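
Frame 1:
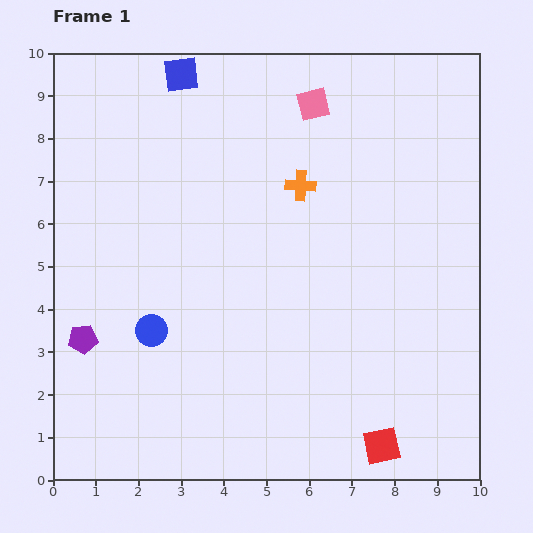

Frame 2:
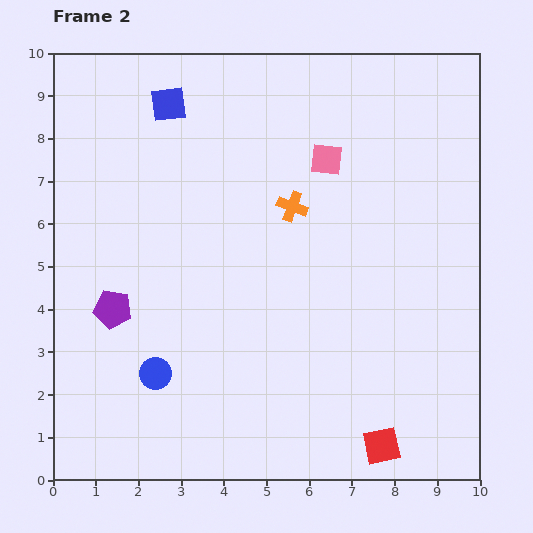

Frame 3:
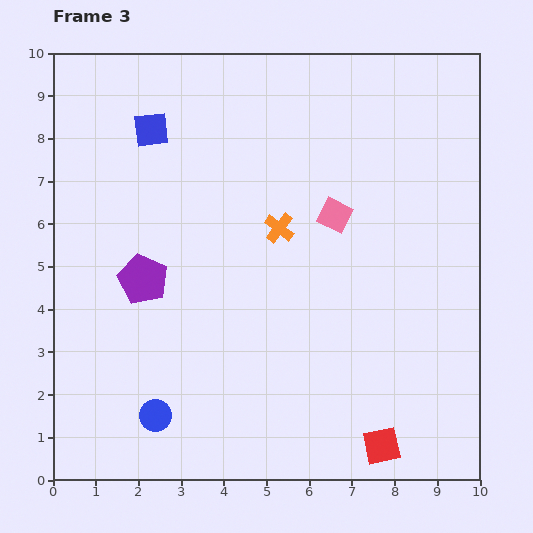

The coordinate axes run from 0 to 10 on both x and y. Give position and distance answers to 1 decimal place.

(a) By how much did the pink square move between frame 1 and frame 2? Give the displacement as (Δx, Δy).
(0.3, -1.3)

The pink square was at (6.1, 8.8) in frame 1 and (6.4, 7.5) in frame 2.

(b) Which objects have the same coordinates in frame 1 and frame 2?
the red square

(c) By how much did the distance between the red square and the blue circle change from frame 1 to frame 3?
-0.7

Distance in frame 1: 6.0. Distance in frame 3: 5.3.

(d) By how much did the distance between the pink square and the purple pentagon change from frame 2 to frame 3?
-1.4

Distance in frame 2: 6.1. Distance in frame 3: 4.7.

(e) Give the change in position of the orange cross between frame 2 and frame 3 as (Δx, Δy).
(-0.3, -0.5)

The orange cross was at (5.6, 6.4) in frame 2 and (5.3, 5.9) in frame 3.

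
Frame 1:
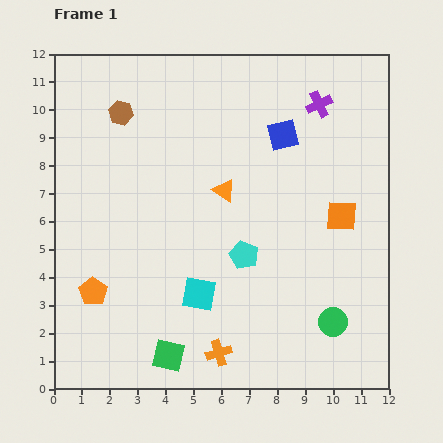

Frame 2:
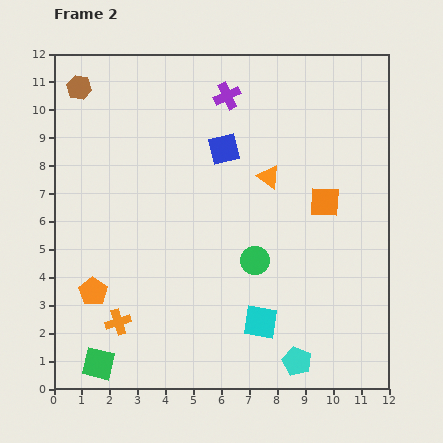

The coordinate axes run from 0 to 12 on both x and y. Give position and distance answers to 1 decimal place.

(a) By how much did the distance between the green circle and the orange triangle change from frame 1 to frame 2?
-3.1

Distance in frame 1: 6.1. Distance in frame 2: 3.0.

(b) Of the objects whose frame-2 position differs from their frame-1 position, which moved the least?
the orange square

(moved 0.8)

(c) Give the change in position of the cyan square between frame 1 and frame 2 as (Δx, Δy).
(2.2, -1.0)

The cyan square was at (5.2, 3.4) in frame 1 and (7.4, 2.4) in frame 2.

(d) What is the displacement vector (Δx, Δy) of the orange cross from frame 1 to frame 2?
(-3.6, 1.1)

The orange cross was at (5.9, 1.3) in frame 1 and (2.3, 2.4) in frame 2.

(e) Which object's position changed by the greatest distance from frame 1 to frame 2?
the cyan pentagon

(moved 4.2; next 3.8)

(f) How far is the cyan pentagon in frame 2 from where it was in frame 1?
4.2

The cyan pentagon moved from (6.8, 4.8) to (8.7, 1.0), a distance of √(1.9² + 3.8²) ≈ 4.2.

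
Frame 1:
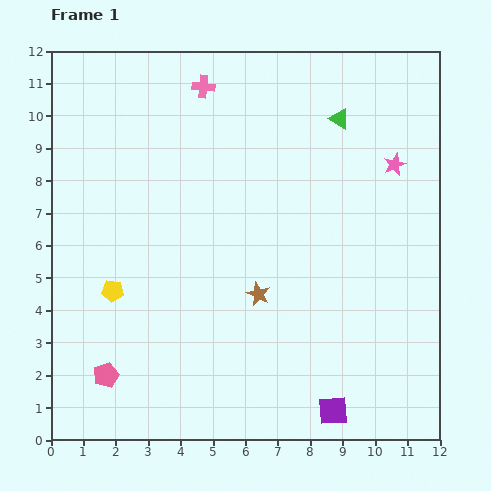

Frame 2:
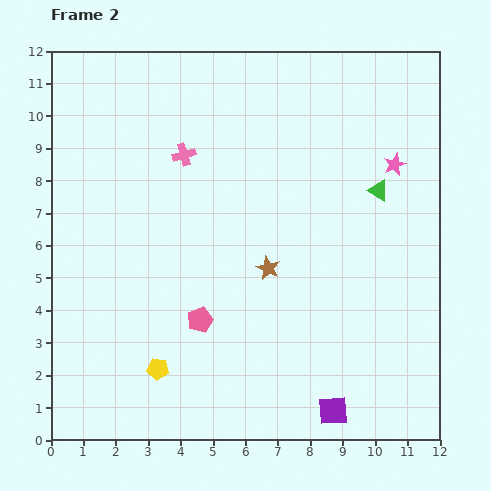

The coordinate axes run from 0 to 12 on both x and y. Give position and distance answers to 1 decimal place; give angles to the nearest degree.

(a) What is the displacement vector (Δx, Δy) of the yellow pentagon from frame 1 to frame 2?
(1.4, -2.4)

The yellow pentagon was at (1.9, 4.6) in frame 1 and (3.3, 2.2) in frame 2.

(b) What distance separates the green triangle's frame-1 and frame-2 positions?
2.5

The green triangle moved from (8.9, 9.9) to (10.1, 7.7), a distance of √(1.2² + 2.2²) ≈ 2.5.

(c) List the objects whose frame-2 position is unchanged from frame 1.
the purple square, the pink star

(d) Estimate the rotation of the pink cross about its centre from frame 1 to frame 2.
22° counter-clockwise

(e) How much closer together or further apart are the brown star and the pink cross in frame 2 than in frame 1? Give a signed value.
-2.2

Distance in frame 1: 6.6. Distance in frame 2: 4.4.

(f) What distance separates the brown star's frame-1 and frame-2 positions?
0.9

The brown star moved from (6.4, 4.5) to (6.7, 5.3), a distance of √(0.3² + 0.8²) ≈ 0.9.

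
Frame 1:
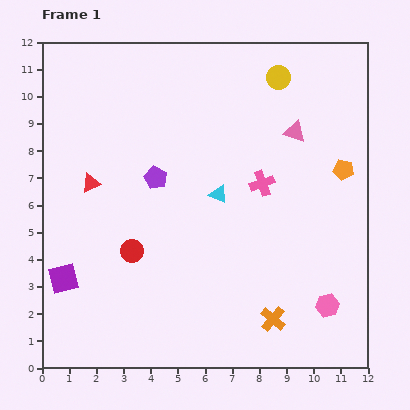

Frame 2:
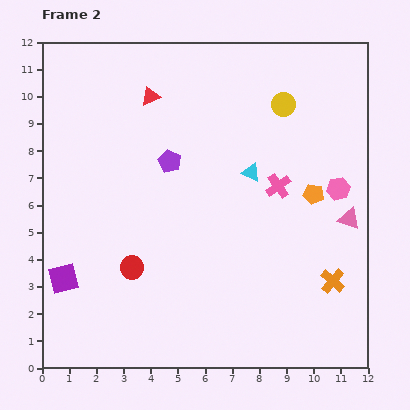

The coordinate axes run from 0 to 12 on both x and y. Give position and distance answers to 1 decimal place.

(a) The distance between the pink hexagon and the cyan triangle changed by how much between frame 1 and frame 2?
-2.4

Distance in frame 1: 5.7. Distance in frame 2: 3.3.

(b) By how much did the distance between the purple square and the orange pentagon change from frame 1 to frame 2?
-1.3

Distance in frame 1: 11.0. Distance in frame 2: 9.7.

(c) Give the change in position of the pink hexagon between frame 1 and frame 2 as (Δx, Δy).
(0.4, 4.3)

The pink hexagon was at (10.5, 2.3) in frame 1 and (10.9, 6.6) in frame 2.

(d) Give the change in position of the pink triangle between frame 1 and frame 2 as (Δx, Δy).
(2.0, -3.2)

The pink triangle was at (9.3, 8.7) in frame 1 and (11.3, 5.5) in frame 2.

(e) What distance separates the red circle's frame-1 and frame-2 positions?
0.6

The red circle moved from (3.3, 4.3) to (3.3, 3.7), a distance of √(0.0² + 0.6²) ≈ 0.6.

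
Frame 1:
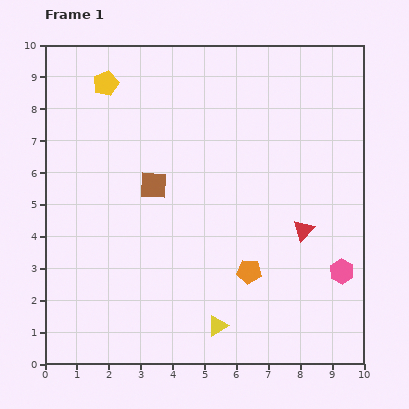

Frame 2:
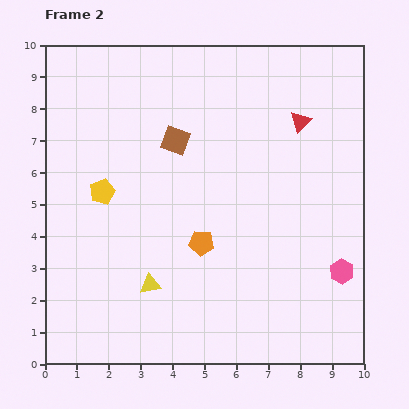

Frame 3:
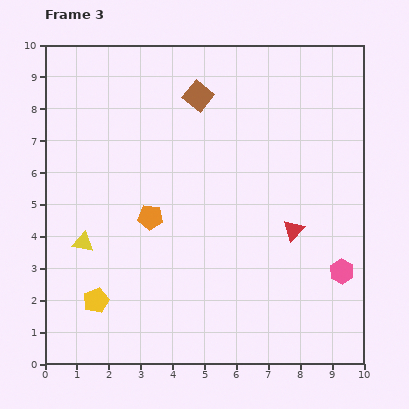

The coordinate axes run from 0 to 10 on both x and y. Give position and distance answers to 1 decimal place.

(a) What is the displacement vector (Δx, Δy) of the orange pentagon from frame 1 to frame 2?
(-1.5, 0.9)

The orange pentagon was at (6.4, 2.9) in frame 1 and (4.9, 3.8) in frame 2.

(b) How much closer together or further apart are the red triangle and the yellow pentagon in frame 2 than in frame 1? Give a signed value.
-1.1

Distance in frame 1: 7.7. Distance in frame 2: 6.6.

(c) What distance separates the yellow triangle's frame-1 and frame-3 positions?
4.9

The yellow triangle moved from (5.4, 1.2) to (1.2, 3.8), a distance of √(4.2² + 2.6²) ≈ 4.9.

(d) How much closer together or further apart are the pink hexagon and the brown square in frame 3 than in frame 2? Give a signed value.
+0.5

Distance in frame 2: 6.6. Distance in frame 3: 7.1.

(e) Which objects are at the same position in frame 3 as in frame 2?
the pink hexagon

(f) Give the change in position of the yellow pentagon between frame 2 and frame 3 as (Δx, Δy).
(-0.2, -3.4)

The yellow pentagon was at (1.8, 5.4) in frame 2 and (1.6, 2.0) in frame 3.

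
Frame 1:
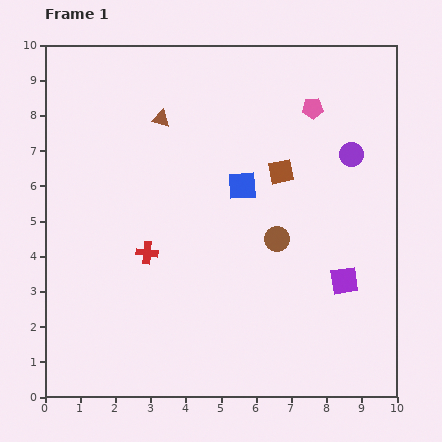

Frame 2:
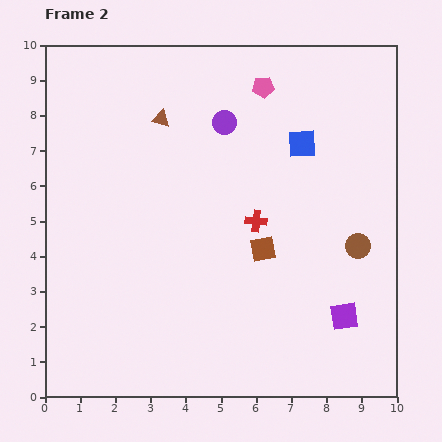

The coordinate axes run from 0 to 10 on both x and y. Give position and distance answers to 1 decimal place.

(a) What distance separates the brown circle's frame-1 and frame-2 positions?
2.3

The brown circle moved from (6.6, 4.5) to (8.9, 4.3), a distance of √(2.3² + 0.2²) ≈ 2.3.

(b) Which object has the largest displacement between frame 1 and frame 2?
the purple circle

(moved 3.7; next 3.2)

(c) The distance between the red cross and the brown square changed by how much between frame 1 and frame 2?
-3.6

Distance in frame 1: 4.4. Distance in frame 2: 0.8.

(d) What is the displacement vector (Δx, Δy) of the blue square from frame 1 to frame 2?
(1.7, 1.2)

The blue square was at (5.6, 6.0) in frame 1 and (7.3, 7.2) in frame 2.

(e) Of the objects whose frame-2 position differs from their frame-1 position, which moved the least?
the purple square

(moved 1.0)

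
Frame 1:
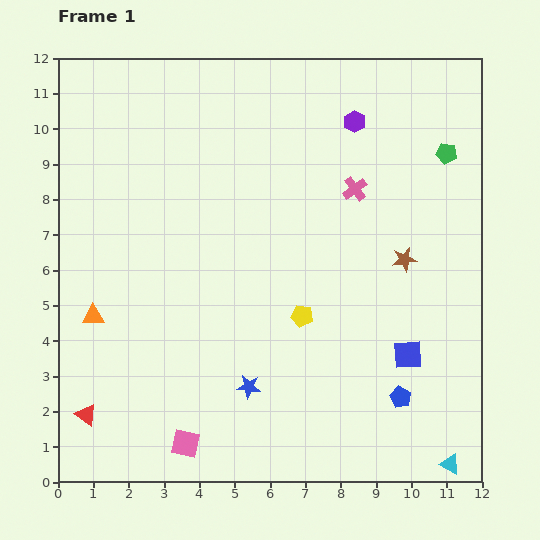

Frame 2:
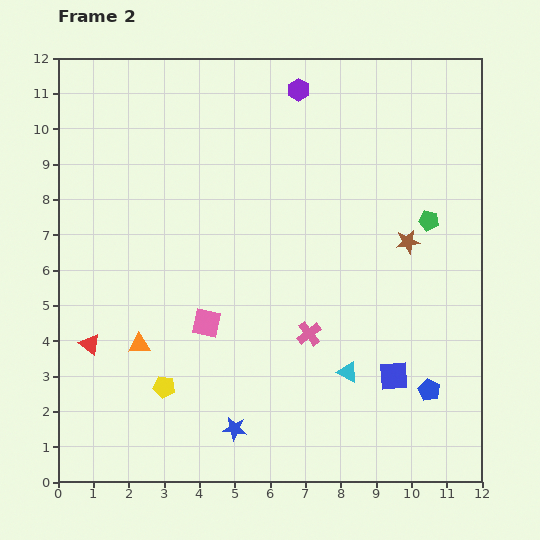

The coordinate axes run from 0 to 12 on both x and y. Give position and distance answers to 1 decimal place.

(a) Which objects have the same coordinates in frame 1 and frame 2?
none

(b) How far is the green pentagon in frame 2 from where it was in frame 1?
2.0

The green pentagon moved from (11.0, 9.3) to (10.5, 7.4), a distance of √(0.5² + 1.9²) ≈ 2.0.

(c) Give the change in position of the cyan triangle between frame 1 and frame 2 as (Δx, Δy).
(-2.9, 2.6)

The cyan triangle was at (11.1, 0.5) in frame 1 and (8.2, 3.1) in frame 2.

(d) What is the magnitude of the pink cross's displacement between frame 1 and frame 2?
4.3

The pink cross moved from (8.4, 8.3) to (7.1, 4.2), a distance of √(1.3² + 4.1²) ≈ 4.3.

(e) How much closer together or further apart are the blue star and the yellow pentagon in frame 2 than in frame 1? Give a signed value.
-0.2

Distance in frame 1: 2.5. Distance in frame 2: 2.3.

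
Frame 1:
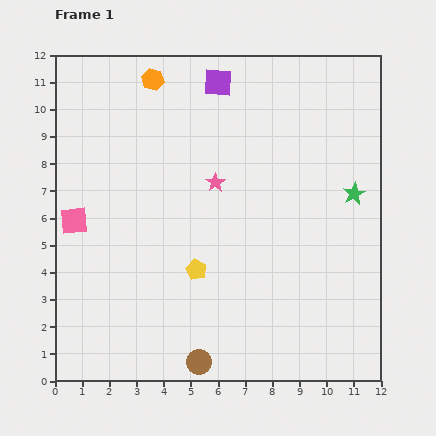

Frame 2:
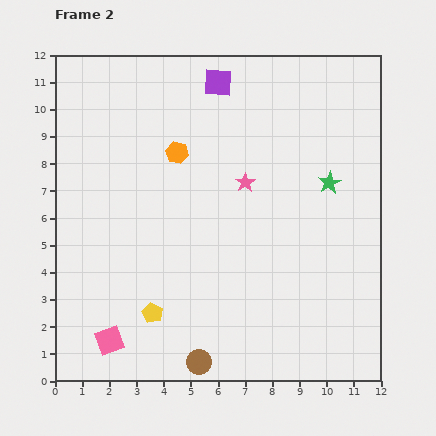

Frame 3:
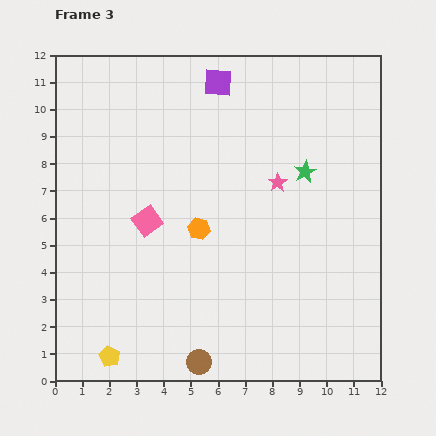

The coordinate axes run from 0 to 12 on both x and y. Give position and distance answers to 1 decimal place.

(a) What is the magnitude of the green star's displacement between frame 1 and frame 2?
1.0

The green star moved from (11.0, 6.9) to (10.1, 7.3), a distance of √(0.9² + 0.4²) ≈ 1.0.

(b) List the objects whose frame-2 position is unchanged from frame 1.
the purple square, the brown circle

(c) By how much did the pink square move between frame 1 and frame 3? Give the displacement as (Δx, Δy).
(2.7, 0.0)

The pink square was at (0.7, 5.9) in frame 1 and (3.4, 5.9) in frame 3.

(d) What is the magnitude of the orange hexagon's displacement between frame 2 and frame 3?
2.9

The orange hexagon moved from (4.5, 8.4) to (5.3, 5.6), a distance of √(0.8² + 2.8²) ≈ 2.9.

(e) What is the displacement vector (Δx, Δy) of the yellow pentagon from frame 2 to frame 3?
(-1.6, -1.6)

The yellow pentagon was at (3.6, 2.5) in frame 2 and (2.0, 0.9) in frame 3.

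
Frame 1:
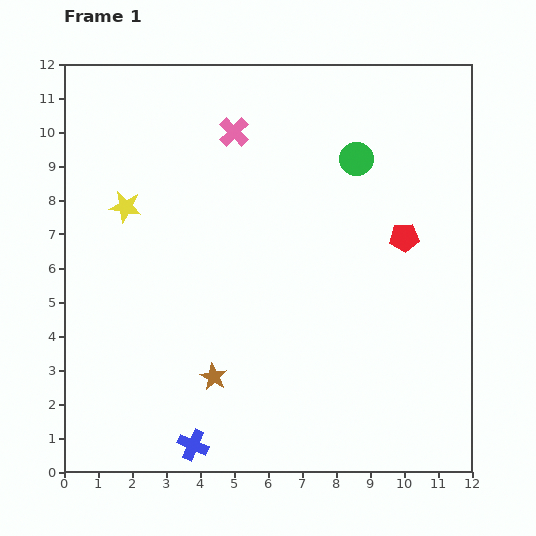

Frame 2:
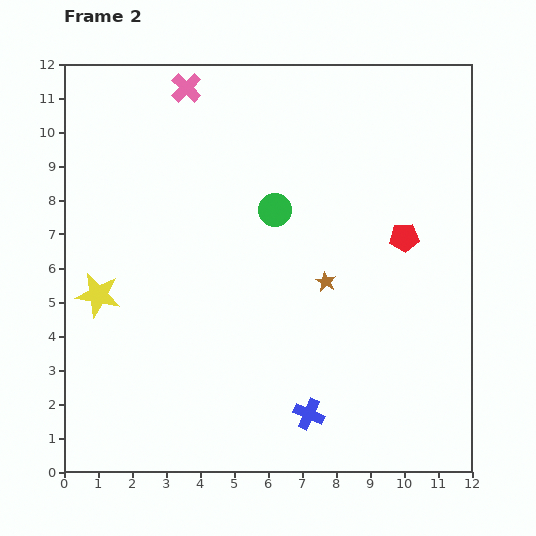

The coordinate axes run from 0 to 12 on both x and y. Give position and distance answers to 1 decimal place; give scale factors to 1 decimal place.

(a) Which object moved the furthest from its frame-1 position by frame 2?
the brown star

(moved 4.3; next 3.5)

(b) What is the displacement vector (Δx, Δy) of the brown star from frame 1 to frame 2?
(3.3, 2.8)

The brown star was at (4.4, 2.8) in frame 1 and (7.7, 5.6) in frame 2.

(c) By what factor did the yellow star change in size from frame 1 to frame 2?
1.4×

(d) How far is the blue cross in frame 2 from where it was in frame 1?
3.5

The blue cross moved from (3.8, 0.8) to (7.2, 1.7), a distance of √(3.4² + 0.9²) ≈ 3.5.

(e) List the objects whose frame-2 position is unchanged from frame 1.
the red pentagon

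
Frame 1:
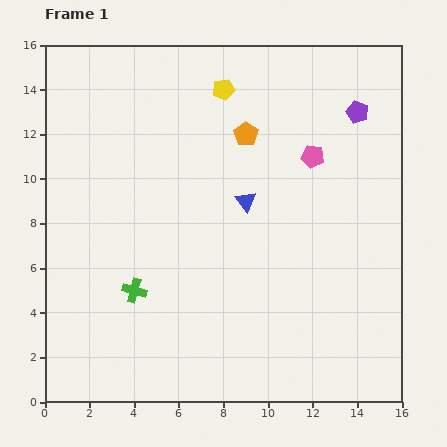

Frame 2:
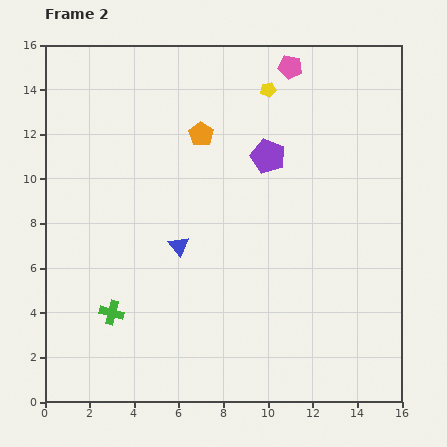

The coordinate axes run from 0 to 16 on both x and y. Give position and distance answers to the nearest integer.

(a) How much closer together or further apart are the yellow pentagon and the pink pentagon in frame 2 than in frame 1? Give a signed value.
-4

Distance in frame 1: 5. Distance in frame 2: 1.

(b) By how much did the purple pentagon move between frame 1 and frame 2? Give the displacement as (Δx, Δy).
(-4, -2)

The purple pentagon was at (14, 13) in frame 1 and (10, 11) in frame 2.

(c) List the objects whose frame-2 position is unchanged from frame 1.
none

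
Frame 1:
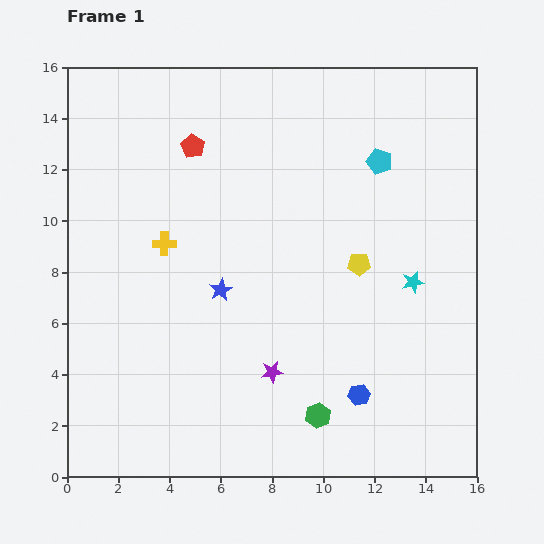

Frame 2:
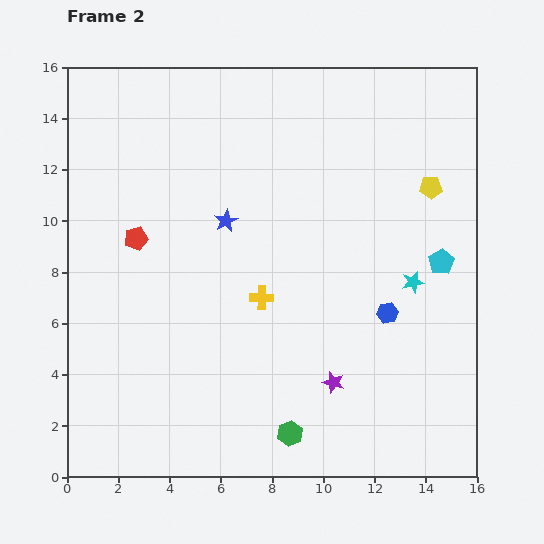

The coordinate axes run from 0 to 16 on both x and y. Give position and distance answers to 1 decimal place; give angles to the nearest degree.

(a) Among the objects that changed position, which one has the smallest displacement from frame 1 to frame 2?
the green hexagon

(moved 1.3)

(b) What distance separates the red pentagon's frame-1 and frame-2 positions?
4.2

The red pentagon moved from (4.9, 12.9) to (2.7, 9.3), a distance of √(2.2² + 3.6²) ≈ 4.2.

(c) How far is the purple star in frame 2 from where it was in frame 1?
2.4

The purple star moved from (8.0, 4.1) to (10.4, 3.7), a distance of √(2.4² + 0.4²) ≈ 2.4.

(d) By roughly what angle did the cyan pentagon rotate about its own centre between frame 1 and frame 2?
22° clockwise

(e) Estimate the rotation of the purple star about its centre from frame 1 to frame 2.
26° clockwise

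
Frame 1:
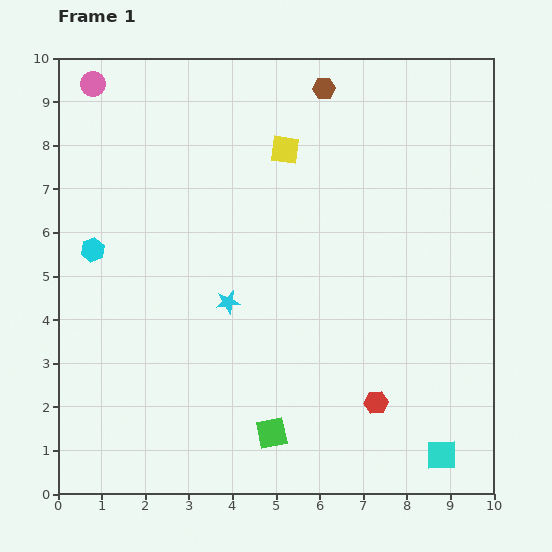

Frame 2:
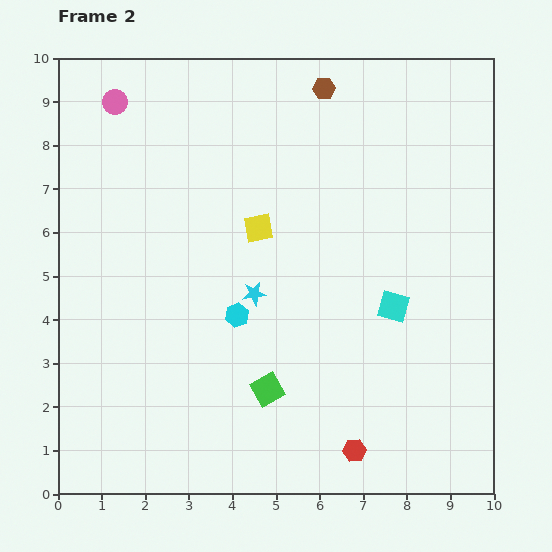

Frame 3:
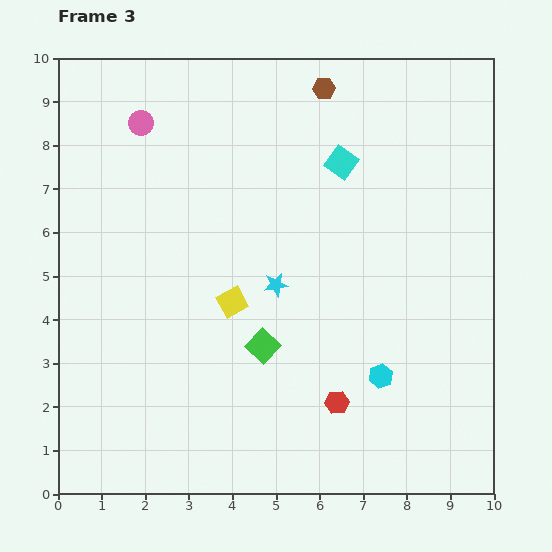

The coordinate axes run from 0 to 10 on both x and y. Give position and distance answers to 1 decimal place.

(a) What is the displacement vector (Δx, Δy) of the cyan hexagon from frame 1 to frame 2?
(3.3, -1.5)

The cyan hexagon was at (0.8, 5.6) in frame 1 and (4.1, 4.1) in frame 2.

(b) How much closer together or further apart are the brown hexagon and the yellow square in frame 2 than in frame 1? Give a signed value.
+1.8

Distance in frame 1: 1.7. Distance in frame 2: 3.5.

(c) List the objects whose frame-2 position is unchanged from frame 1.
the brown hexagon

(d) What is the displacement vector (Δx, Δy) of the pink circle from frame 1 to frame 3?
(1.1, -0.9)

The pink circle was at (0.8, 9.4) in frame 1 and (1.9, 8.5) in frame 3.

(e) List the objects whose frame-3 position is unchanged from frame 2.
the brown hexagon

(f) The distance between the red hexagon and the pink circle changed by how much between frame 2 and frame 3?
-1.9

Distance in frame 2: 9.7. Distance in frame 3: 7.8.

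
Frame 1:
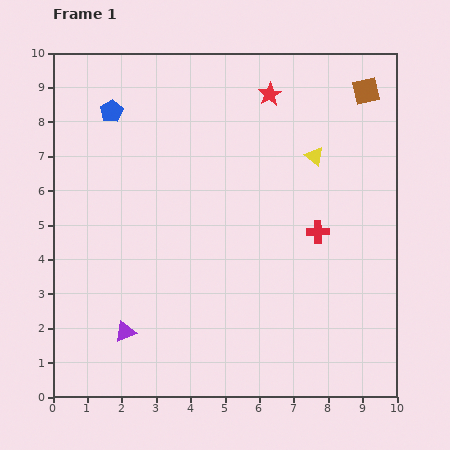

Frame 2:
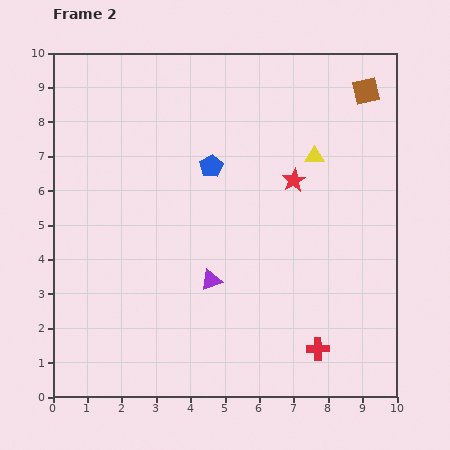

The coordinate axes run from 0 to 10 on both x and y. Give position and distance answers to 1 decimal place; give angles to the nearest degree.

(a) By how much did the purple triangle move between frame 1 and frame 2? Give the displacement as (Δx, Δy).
(2.5, 1.5)

The purple triangle was at (2.1, 1.9) in frame 1 and (4.6, 3.4) in frame 2.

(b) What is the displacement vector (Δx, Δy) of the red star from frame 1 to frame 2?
(0.7, -2.5)

The red star was at (6.3, 8.8) in frame 1 and (7.0, 6.3) in frame 2.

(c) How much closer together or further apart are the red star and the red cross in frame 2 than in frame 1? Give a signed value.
+0.7

Distance in frame 1: 4.2. Distance in frame 2: 4.9.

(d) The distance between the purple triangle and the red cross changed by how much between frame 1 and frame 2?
-2.6

Distance in frame 1: 6.3. Distance in frame 2: 3.7.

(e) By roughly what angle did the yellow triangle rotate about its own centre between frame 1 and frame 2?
41° counter-clockwise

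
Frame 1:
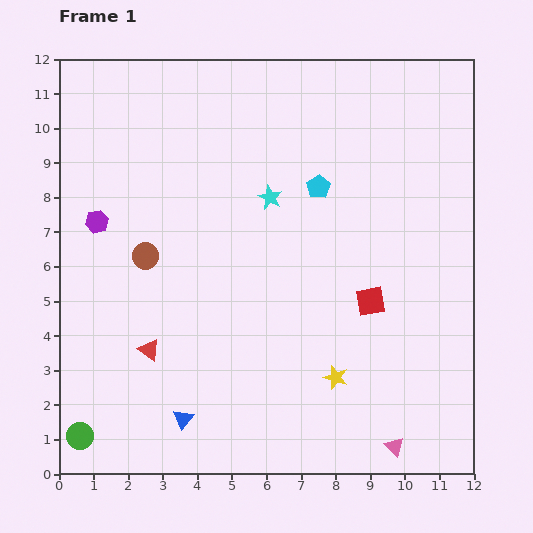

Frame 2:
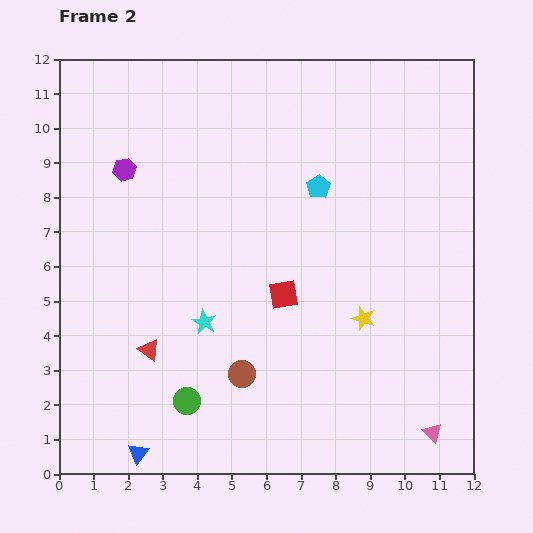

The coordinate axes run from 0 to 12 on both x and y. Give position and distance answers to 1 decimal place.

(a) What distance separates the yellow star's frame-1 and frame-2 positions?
1.9

The yellow star moved from (8.0, 2.8) to (8.8, 4.5), a distance of √(0.8² + 1.7²) ≈ 1.9.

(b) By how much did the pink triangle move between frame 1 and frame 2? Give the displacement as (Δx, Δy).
(1.1, 0.4)

The pink triangle was at (9.7, 0.8) in frame 1 and (10.8, 1.2) in frame 2.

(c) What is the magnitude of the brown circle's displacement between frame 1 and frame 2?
4.4

The brown circle moved from (2.5, 6.3) to (5.3, 2.9), a distance of √(2.8² + 3.4²) ≈ 4.4.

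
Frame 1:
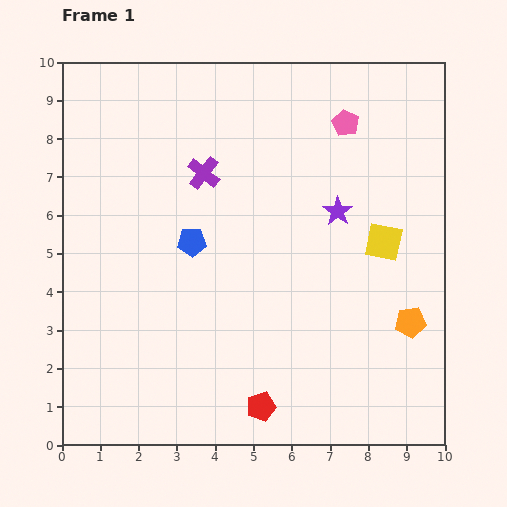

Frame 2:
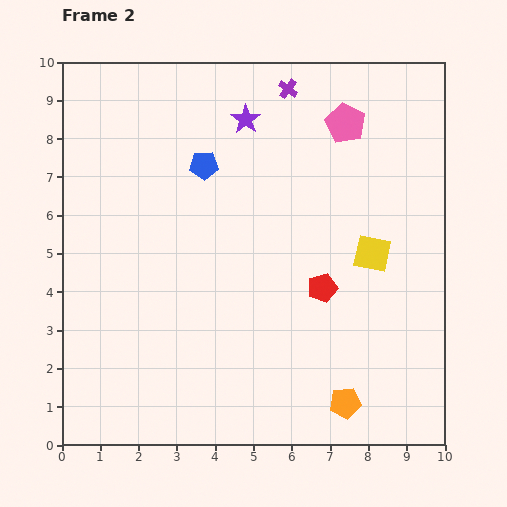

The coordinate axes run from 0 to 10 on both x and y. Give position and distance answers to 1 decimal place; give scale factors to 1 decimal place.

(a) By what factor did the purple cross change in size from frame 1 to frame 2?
0.6×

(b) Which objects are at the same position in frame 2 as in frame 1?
the pink pentagon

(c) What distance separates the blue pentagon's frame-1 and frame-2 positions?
2.0

The blue pentagon moved from (3.4, 5.3) to (3.7, 7.3), a distance of √(0.3² + 2.0²) ≈ 2.0.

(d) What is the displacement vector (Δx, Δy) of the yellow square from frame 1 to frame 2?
(-0.3, -0.3)

The yellow square was at (8.4, 5.3) in frame 1 and (8.1, 5.0) in frame 2.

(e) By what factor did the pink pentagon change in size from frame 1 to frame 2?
1.5×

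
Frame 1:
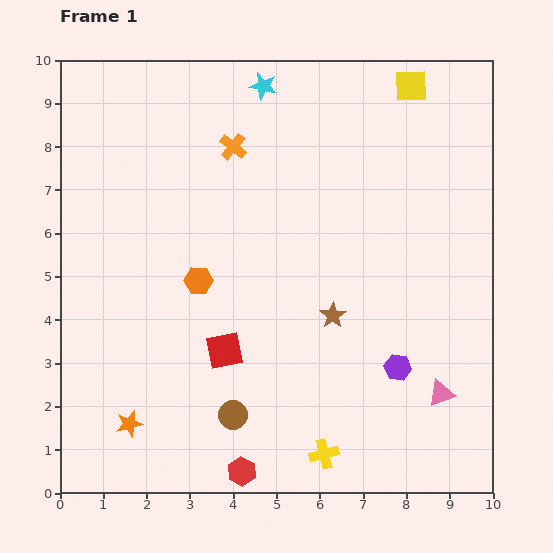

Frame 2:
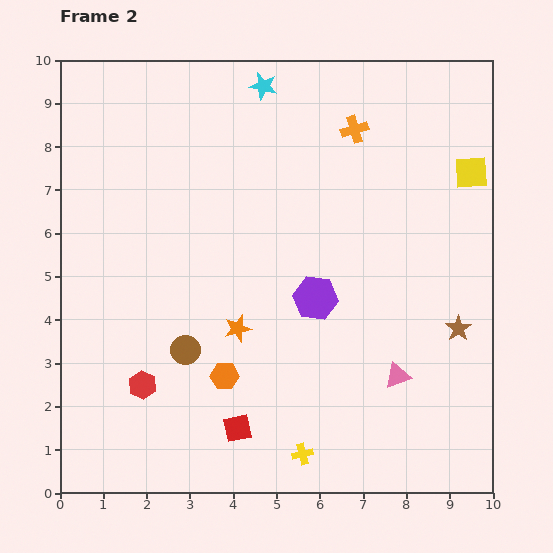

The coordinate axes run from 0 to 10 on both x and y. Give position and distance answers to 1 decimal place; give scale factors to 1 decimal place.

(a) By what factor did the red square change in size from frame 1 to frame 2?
0.8×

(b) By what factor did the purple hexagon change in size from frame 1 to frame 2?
1.6×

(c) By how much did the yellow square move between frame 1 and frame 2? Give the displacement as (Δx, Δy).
(1.4, -2.0)

The yellow square was at (8.1, 9.4) in frame 1 and (9.5, 7.4) in frame 2.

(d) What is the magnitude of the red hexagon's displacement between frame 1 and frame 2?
3.0

The red hexagon moved from (4.2, 0.5) to (1.9, 2.5), a distance of √(2.3² + 2.0²) ≈ 3.0.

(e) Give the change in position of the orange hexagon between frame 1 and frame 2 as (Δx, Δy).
(0.6, -2.2)

The orange hexagon was at (3.2, 4.9) in frame 1 and (3.8, 2.7) in frame 2.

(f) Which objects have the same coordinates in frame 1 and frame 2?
the cyan star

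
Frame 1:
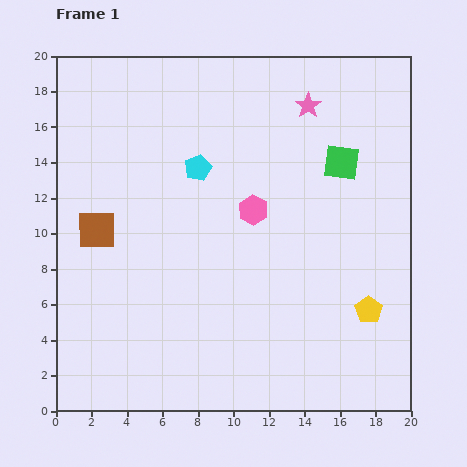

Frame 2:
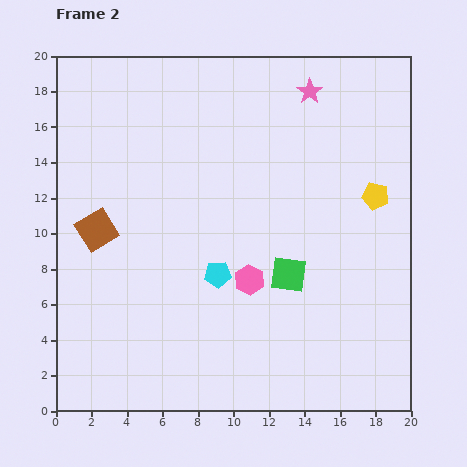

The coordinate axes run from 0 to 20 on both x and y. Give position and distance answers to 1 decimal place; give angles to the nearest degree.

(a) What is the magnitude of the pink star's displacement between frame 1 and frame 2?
0.8

The pink star moved from (14.2, 17.2) to (14.3, 18.0), a distance of √(0.1² + 0.8²) ≈ 0.8.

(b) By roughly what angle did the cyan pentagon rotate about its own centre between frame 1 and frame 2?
21° clockwise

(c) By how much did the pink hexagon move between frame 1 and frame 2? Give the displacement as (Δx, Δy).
(-0.2, -3.9)

The pink hexagon was at (11.1, 11.3) in frame 1 and (10.9, 7.4) in frame 2.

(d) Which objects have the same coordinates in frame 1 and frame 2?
the brown square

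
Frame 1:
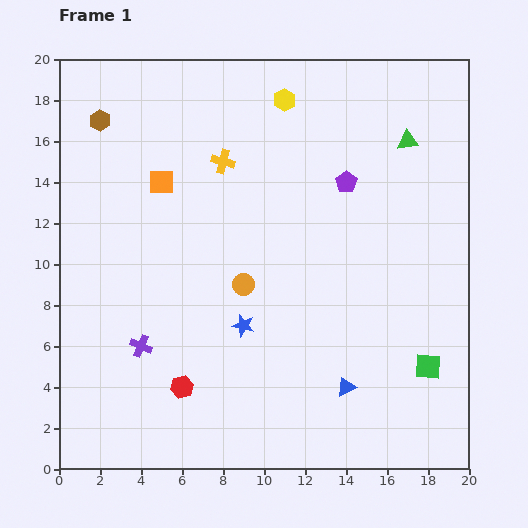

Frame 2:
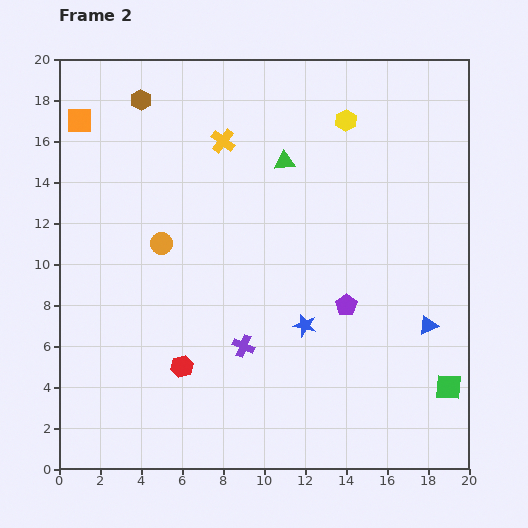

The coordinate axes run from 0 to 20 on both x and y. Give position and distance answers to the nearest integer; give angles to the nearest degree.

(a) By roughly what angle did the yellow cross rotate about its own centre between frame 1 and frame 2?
22° clockwise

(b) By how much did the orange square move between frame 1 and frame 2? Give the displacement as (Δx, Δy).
(-4, 3)

The orange square was at (5, 14) in frame 1 and (1, 17) in frame 2.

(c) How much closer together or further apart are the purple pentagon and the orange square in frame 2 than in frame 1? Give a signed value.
+7

Distance in frame 1: 9. Distance in frame 2: 16.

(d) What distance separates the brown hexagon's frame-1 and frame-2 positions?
2

The brown hexagon moved from (2, 17) to (4, 18), a distance of √(2² + 1²) ≈ 2.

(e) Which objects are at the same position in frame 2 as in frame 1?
none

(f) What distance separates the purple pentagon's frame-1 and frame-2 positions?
6

The purple pentagon moved from (14, 14) to (14, 8), a distance of √(0² + 6²) ≈ 6.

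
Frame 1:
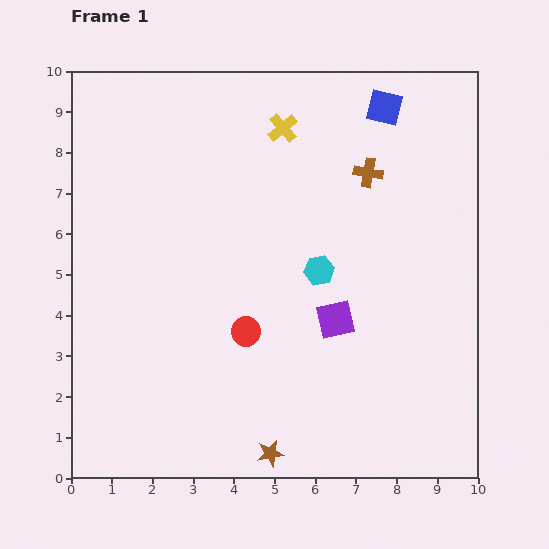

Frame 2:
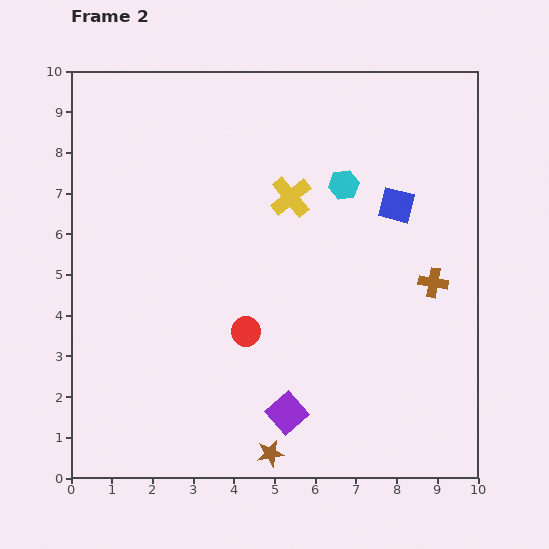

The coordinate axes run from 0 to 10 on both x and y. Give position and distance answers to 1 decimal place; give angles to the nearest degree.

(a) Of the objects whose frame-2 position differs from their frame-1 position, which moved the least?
the yellow cross

(moved 1.7)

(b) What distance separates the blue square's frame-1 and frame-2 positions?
2.4

The blue square moved from (7.7, 9.1) to (8.0, 6.7), a distance of √(0.3² + 2.4²) ≈ 2.4.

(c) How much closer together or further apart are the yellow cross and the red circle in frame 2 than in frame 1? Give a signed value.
-1.6

Distance in frame 1: 5.1. Distance in frame 2: 3.5.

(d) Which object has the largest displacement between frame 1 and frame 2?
the brown cross

(moved 3.1; next 2.6)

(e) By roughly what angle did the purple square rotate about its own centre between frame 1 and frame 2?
28° counter-clockwise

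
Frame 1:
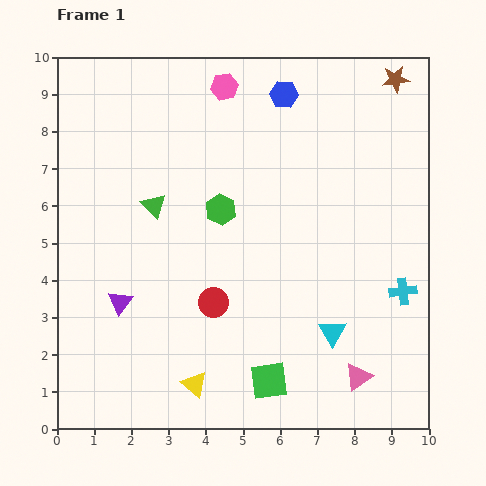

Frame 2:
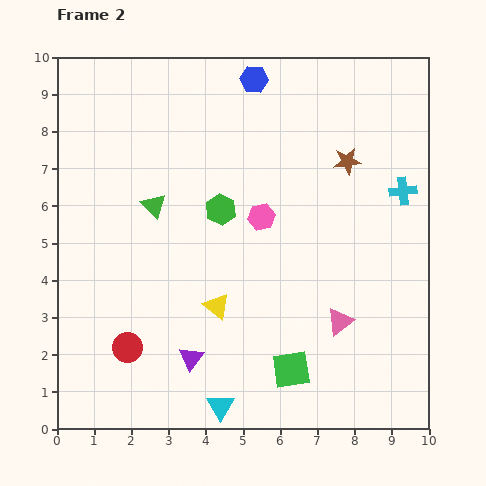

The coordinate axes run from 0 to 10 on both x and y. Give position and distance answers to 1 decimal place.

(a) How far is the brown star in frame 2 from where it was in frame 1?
2.6

The brown star moved from (9.1, 9.4) to (7.8, 7.2), a distance of √(1.3² + 2.2²) ≈ 2.6.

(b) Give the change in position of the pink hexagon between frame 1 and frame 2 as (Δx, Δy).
(1.0, -3.5)

The pink hexagon was at (4.5, 9.2) in frame 1 and (5.5, 5.7) in frame 2.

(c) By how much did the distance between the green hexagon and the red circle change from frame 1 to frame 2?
+2.0

Distance in frame 1: 2.5. Distance in frame 2: 4.5.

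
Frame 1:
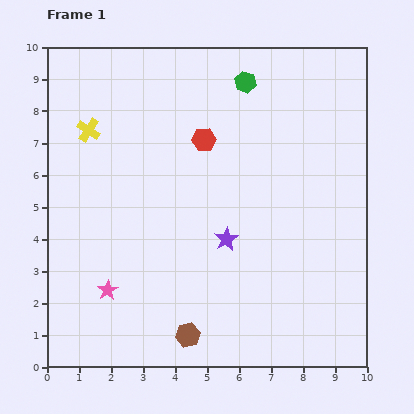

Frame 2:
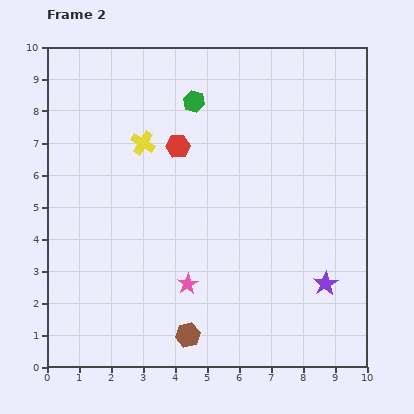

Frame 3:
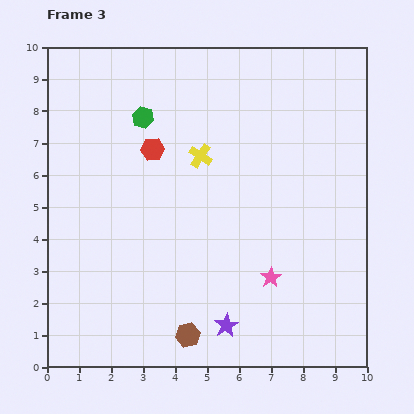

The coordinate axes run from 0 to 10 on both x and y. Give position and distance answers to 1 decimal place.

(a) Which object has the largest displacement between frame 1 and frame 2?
the purple star

(moved 3.4; next 2.5)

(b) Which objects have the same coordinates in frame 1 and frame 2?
the brown hexagon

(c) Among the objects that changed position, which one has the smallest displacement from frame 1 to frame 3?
the red hexagon

(moved 1.6)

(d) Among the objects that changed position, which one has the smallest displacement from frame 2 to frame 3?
the red hexagon

(moved 0.8)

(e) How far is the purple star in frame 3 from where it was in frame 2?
3.4

The purple star moved from (8.7, 2.6) to (5.6, 1.3), a distance of √(3.1² + 1.3²) ≈ 3.4.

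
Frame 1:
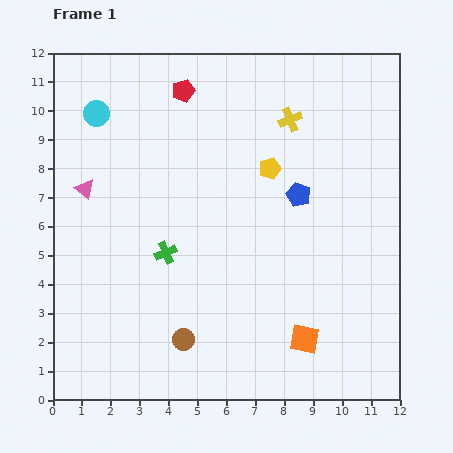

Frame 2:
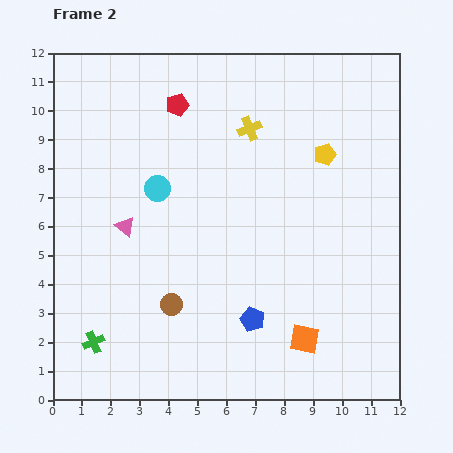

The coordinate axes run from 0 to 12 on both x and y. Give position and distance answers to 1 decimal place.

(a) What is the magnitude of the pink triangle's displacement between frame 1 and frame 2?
1.9

The pink triangle moved from (1.1, 7.3) to (2.5, 6.0), a distance of √(1.4² + 1.3²) ≈ 1.9.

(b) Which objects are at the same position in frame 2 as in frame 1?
the orange square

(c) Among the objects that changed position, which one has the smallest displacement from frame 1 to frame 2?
the red pentagon

(moved 0.5)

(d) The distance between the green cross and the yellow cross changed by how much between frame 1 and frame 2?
+2.9

Distance in frame 1: 6.3. Distance in frame 2: 9.2.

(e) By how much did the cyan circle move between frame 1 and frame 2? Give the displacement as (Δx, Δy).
(2.1, -2.6)

The cyan circle was at (1.5, 9.9) in frame 1 and (3.6, 7.3) in frame 2.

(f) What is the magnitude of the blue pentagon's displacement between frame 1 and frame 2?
4.6

The blue pentagon moved from (8.5, 7.1) to (6.9, 2.8), a distance of √(1.6² + 4.3²) ≈ 4.6.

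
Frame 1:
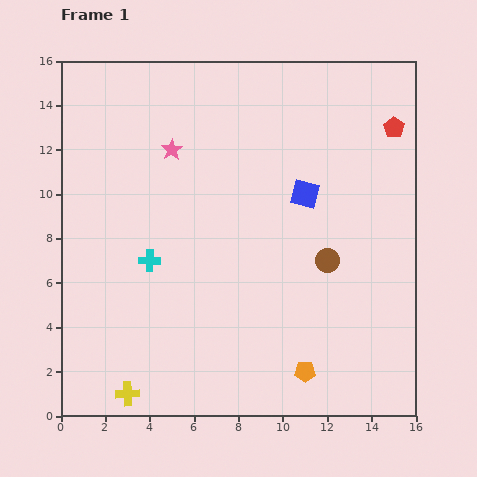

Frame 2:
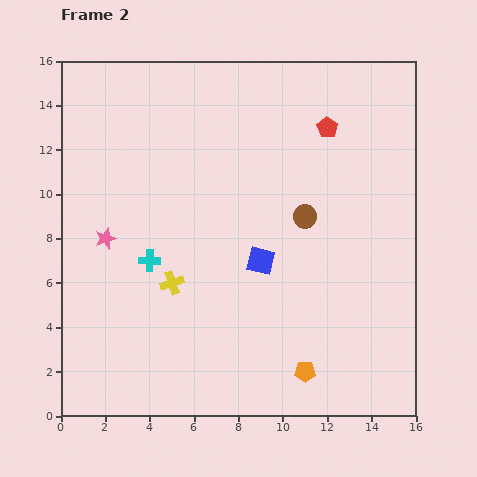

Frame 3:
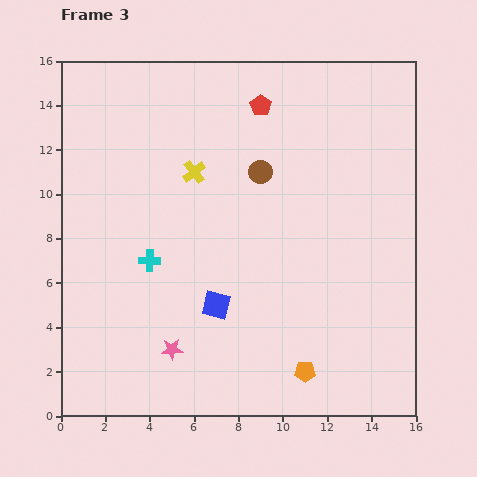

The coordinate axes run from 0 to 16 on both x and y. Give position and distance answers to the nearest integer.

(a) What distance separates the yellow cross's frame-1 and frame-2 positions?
5

The yellow cross moved from (3, 1) to (5, 6), a distance of √(2² + 5²) ≈ 5.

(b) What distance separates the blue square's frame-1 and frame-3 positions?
6

The blue square moved from (11, 10) to (7, 5), a distance of √(4² + 5²) ≈ 6.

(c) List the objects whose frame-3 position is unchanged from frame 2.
the cyan cross, the orange pentagon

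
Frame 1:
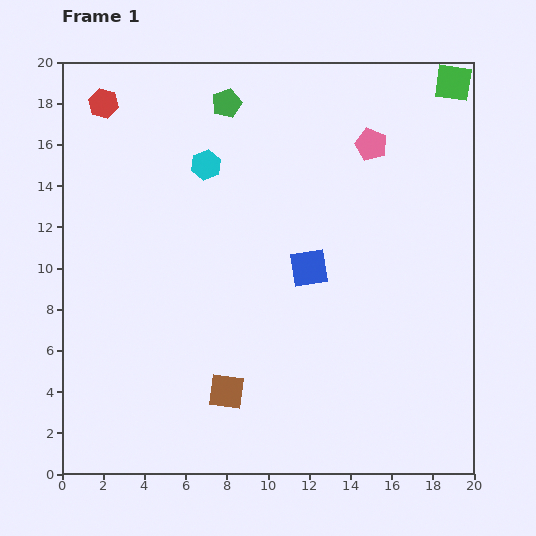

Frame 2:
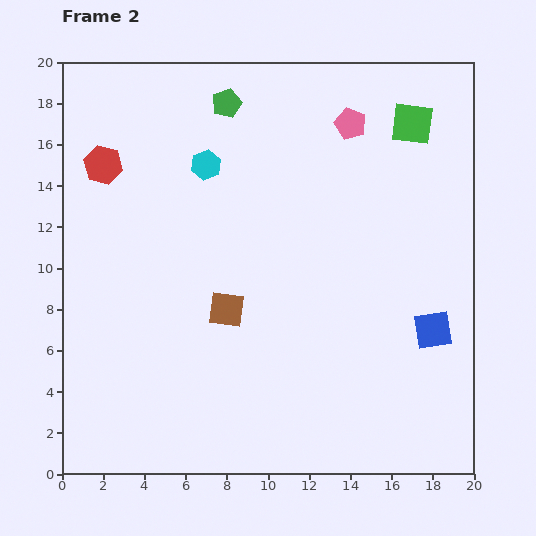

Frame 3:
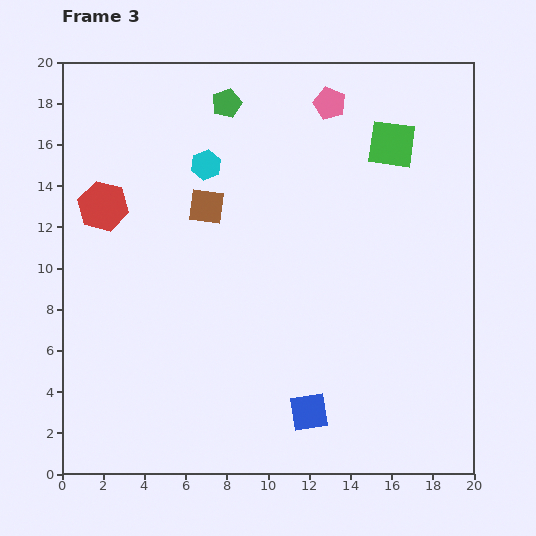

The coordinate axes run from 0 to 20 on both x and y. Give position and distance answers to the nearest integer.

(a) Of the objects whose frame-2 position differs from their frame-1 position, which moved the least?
the pink pentagon

(moved 1)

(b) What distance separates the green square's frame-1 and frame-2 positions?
3

The green square moved from (19, 19) to (17, 17), a distance of √(2² + 2²) ≈ 3.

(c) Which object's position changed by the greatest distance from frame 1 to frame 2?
the blue square

(moved 7; next 4)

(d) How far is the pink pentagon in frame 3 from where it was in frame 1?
3

The pink pentagon moved from (15, 16) to (13, 18), a distance of √(2² + 2²) ≈ 3.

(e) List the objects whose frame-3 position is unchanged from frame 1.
the green pentagon, the cyan hexagon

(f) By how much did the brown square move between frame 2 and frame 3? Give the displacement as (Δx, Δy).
(-1, 5)

The brown square was at (8, 8) in frame 2 and (7, 13) in frame 3.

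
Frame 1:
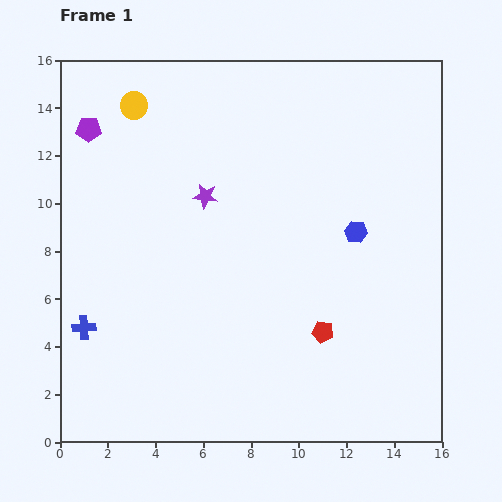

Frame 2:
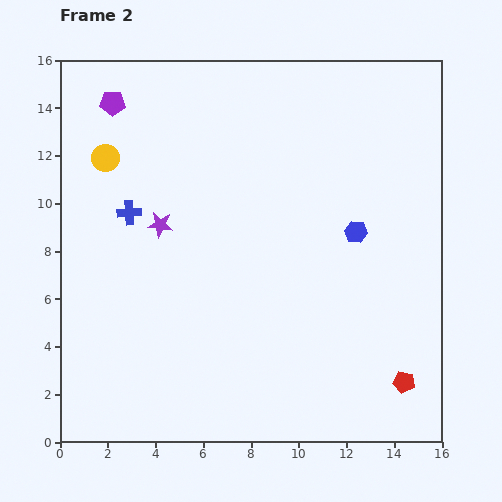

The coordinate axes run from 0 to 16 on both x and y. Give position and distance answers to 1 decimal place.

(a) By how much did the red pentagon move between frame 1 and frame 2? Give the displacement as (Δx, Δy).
(3.4, -2.1)

The red pentagon was at (11.0, 4.6) in frame 1 and (14.4, 2.5) in frame 2.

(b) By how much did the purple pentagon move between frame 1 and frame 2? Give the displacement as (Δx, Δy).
(1.0, 1.1)

The purple pentagon was at (1.2, 13.1) in frame 1 and (2.2, 14.2) in frame 2.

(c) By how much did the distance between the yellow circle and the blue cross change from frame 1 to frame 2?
-7.0

Distance in frame 1: 9.5. Distance in frame 2: 2.5.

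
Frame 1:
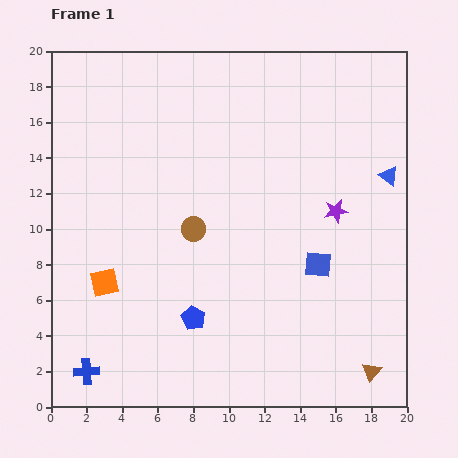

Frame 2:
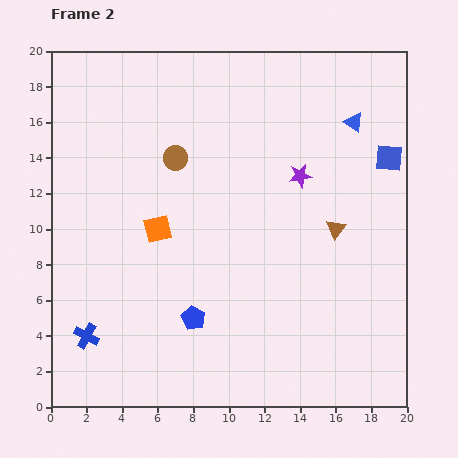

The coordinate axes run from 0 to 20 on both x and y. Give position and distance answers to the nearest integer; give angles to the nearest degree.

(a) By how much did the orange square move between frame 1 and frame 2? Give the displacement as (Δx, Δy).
(3, 3)

The orange square was at (3, 7) in frame 1 and (6, 10) in frame 2.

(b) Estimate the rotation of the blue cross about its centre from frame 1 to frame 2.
34° clockwise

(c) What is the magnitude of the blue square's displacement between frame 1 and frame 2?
7

The blue square moved from (15, 8) to (19, 14), a distance of √(4² + 6²) ≈ 7.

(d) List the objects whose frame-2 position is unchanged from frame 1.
the blue pentagon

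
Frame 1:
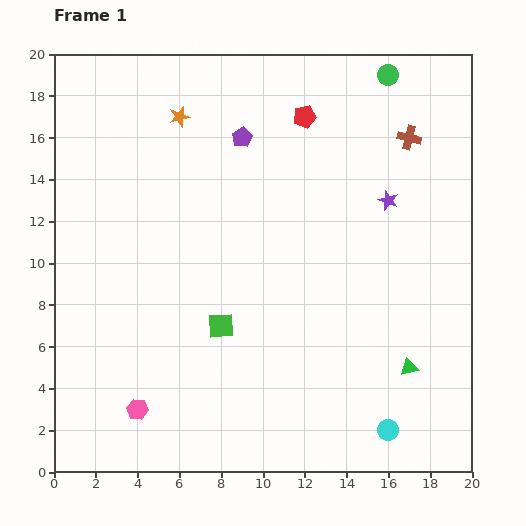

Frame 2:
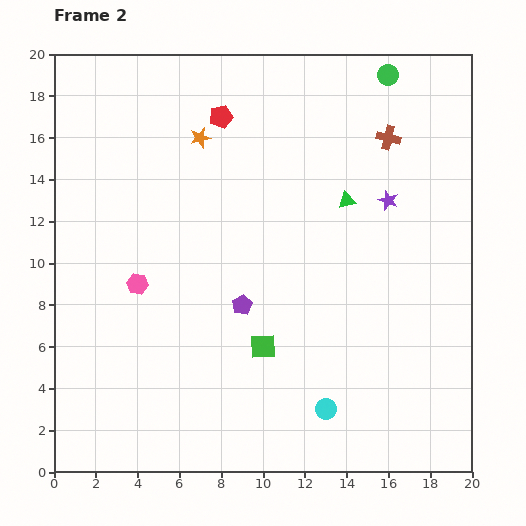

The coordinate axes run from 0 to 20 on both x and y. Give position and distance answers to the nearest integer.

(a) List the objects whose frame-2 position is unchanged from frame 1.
the purple star, the green circle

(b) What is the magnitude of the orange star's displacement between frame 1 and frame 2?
1

The orange star moved from (6, 17) to (7, 16), a distance of √(1² + 1²) ≈ 1.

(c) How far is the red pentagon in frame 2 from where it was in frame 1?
4

The red pentagon moved from (12, 17) to (8, 17), a distance of √(4² + 0²) ≈ 4.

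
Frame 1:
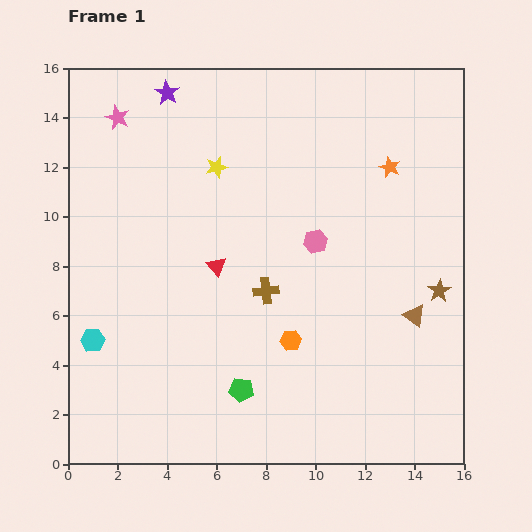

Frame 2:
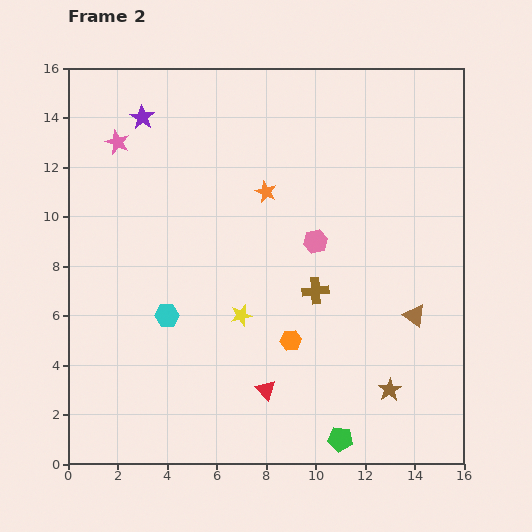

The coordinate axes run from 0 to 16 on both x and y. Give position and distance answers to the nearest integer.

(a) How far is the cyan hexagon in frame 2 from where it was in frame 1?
3

The cyan hexagon moved from (1, 5) to (4, 6), a distance of √(3² + 1²) ≈ 3.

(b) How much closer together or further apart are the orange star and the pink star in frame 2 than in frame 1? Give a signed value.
-5

Distance in frame 1: 11. Distance in frame 2: 6.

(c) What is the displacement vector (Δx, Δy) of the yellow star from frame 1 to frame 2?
(1, -6)

The yellow star was at (6, 12) in frame 1 and (7, 6) in frame 2.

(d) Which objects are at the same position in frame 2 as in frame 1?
the orange hexagon, the brown triangle, the pink hexagon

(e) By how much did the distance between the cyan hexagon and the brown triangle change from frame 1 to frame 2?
-3

Distance in frame 1: 13. Distance in frame 2: 10.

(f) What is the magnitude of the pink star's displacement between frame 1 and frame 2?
1

The pink star moved from (2, 14) to (2, 13), a distance of √(0² + 1²) ≈ 1.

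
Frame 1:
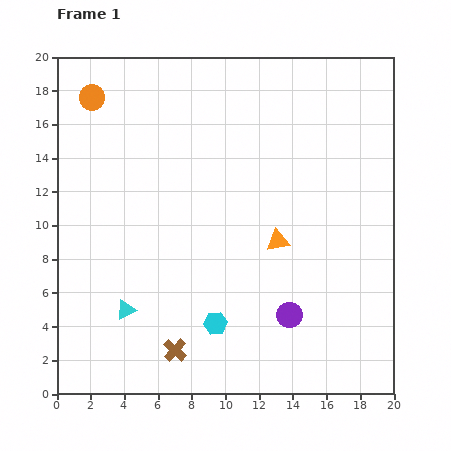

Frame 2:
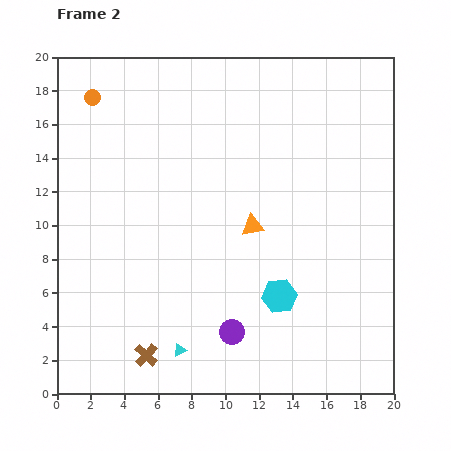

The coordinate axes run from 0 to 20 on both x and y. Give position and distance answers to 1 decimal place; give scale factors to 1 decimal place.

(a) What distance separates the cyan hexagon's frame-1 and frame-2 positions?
4.1

The cyan hexagon moved from (9.4, 4.2) to (13.2, 5.8), a distance of √(3.8² + 1.6²) ≈ 4.1.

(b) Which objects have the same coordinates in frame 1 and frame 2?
the orange circle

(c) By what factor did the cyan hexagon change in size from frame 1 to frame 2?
1.5×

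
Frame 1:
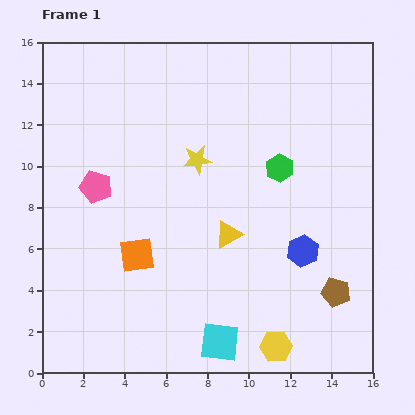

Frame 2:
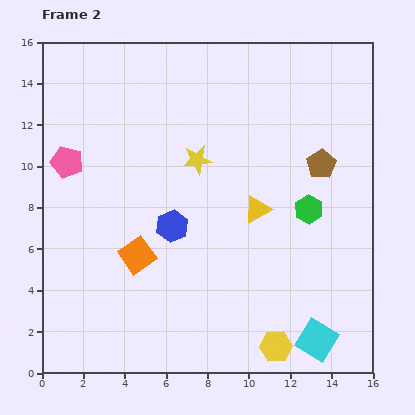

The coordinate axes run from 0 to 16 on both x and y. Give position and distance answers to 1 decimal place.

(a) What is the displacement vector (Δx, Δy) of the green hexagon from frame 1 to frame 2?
(1.4, -2.0)

The green hexagon was at (11.5, 9.9) in frame 1 and (12.9, 7.9) in frame 2.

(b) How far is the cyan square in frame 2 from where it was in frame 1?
4.7

The cyan square moved from (8.6, 1.5) to (13.3, 1.6), a distance of √(4.7² + 0.1²) ≈ 4.7.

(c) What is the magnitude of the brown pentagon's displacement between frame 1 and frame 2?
6.2

The brown pentagon moved from (14.2, 3.9) to (13.5, 10.1), a distance of √(0.7² + 6.2²) ≈ 6.2.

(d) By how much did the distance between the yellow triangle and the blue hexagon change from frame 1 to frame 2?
+0.5

Distance in frame 1: 3.7. Distance in frame 2: 4.2.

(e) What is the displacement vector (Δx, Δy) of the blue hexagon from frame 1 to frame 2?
(-6.3, 1.2)

The blue hexagon was at (12.6, 5.9) in frame 1 and (6.3, 7.1) in frame 2.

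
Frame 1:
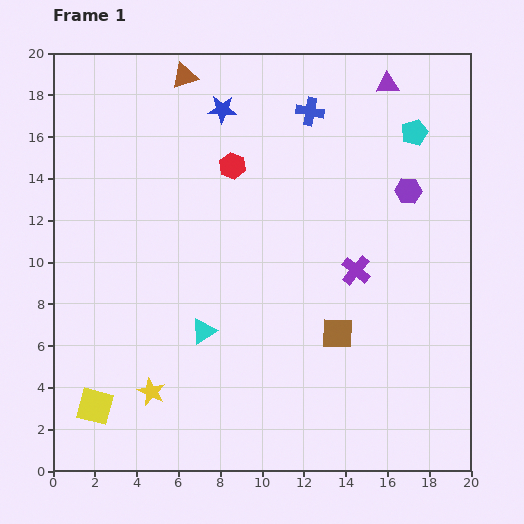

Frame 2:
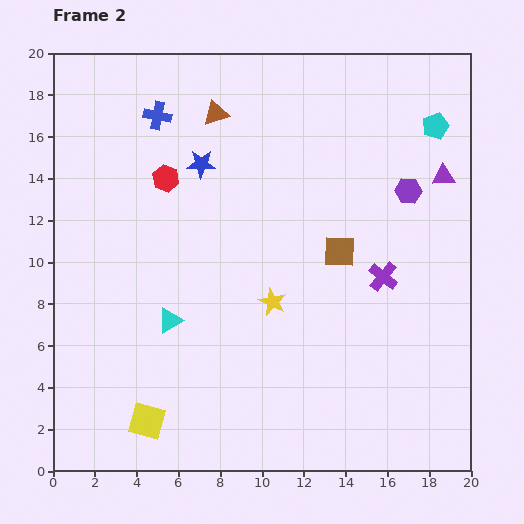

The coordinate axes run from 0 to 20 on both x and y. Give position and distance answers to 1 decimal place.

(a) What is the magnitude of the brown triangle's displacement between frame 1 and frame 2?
2.3

The brown triangle moved from (6.3, 18.9) to (7.8, 17.1), a distance of √(1.5² + 1.8²) ≈ 2.3.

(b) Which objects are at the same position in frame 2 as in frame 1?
the purple hexagon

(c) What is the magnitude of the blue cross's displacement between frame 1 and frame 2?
7.3

The blue cross moved from (12.3, 17.2) to (5.0, 17.0), a distance of √(7.3² + 0.2²) ≈ 7.3.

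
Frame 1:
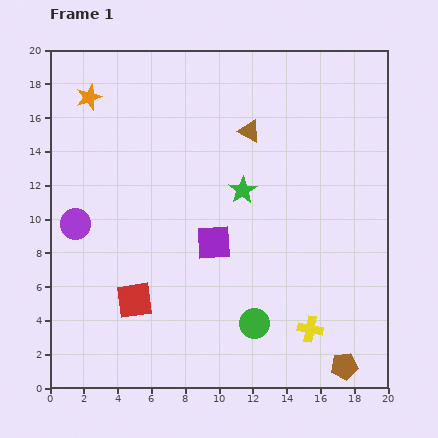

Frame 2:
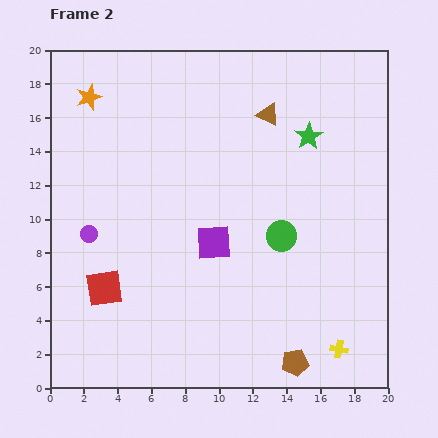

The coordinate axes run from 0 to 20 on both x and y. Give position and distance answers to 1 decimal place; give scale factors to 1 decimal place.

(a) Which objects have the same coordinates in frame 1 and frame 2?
the purple square, the orange star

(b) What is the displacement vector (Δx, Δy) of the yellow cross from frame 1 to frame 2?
(1.7, -1.2)

The yellow cross was at (15.4, 3.5) in frame 1 and (17.1, 2.3) in frame 2.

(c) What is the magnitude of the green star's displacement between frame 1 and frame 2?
5.0

The green star moved from (11.4, 11.7) to (15.3, 14.9), a distance of √(3.9² + 3.2²) ≈ 5.0.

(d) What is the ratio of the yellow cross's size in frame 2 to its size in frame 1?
0.7×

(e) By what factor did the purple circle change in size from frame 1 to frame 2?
0.6×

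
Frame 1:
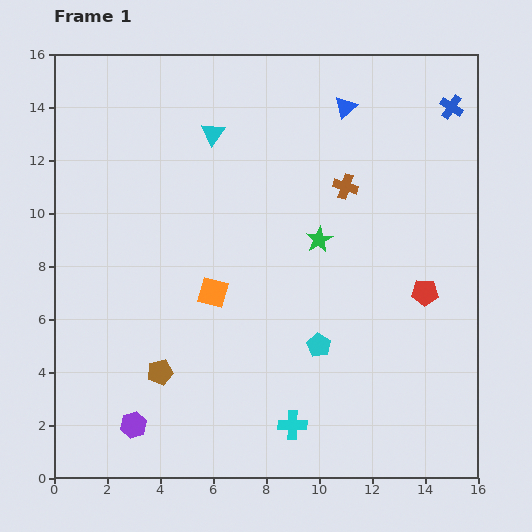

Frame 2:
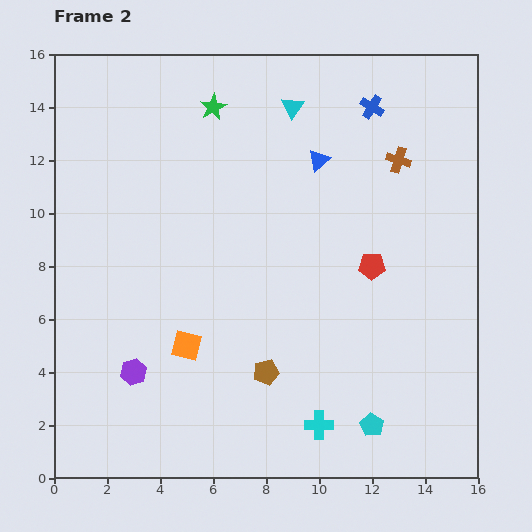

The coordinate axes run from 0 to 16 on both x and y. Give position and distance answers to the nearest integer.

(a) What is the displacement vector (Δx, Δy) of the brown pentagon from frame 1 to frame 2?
(4, 0)

The brown pentagon was at (4, 4) in frame 1 and (8, 4) in frame 2.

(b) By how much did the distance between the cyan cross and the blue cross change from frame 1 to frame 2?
-1

Distance in frame 1: 13. Distance in frame 2: 12.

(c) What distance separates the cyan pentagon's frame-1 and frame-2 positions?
4

The cyan pentagon moved from (10, 5) to (12, 2), a distance of √(2² + 3²) ≈ 4.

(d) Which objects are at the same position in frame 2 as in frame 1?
none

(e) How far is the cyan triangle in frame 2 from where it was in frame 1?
3

The cyan triangle moved from (6, 13) to (9, 14), a distance of √(3² + 1²) ≈ 3.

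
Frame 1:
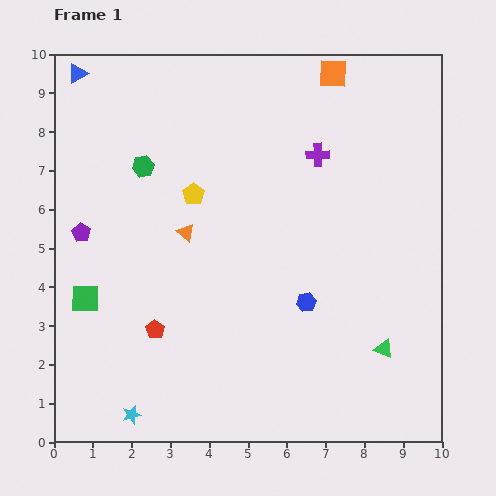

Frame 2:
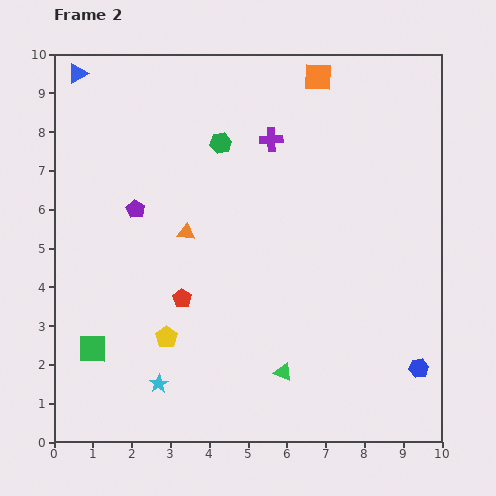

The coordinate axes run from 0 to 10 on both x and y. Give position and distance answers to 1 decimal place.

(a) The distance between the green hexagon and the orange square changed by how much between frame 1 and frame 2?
-2.5

Distance in frame 1: 5.5. Distance in frame 2: 3.0.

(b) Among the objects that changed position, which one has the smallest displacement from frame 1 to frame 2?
the orange square

(moved 0.4)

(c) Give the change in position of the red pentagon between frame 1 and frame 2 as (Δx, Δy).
(0.7, 0.8)

The red pentagon was at (2.6, 2.9) in frame 1 and (3.3, 3.7) in frame 2.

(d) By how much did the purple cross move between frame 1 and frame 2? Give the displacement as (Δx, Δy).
(-1.2, 0.4)

The purple cross was at (6.8, 7.4) in frame 1 and (5.6, 7.8) in frame 2.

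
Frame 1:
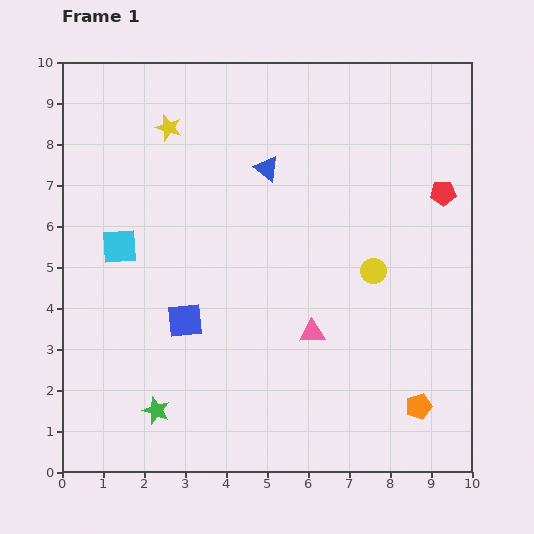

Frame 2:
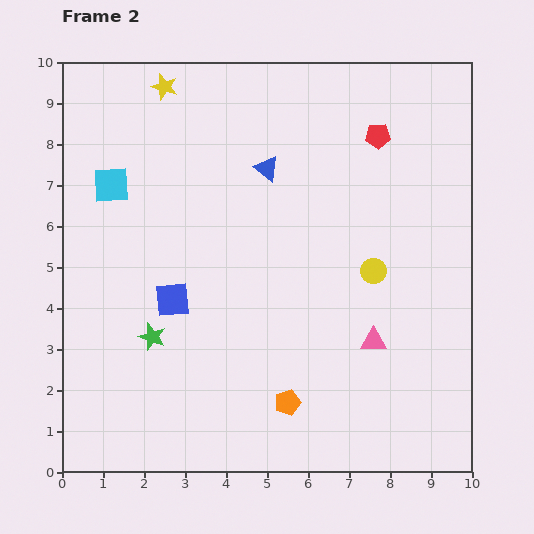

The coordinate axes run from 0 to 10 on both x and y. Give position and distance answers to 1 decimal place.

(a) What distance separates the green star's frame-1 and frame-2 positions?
1.8

The green star moved from (2.3, 1.5) to (2.2, 3.3), a distance of √(0.1² + 1.8²) ≈ 1.8.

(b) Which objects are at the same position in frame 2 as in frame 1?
the yellow circle, the blue triangle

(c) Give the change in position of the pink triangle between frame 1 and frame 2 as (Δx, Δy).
(1.5, -0.2)

The pink triangle was at (6.1, 3.4) in frame 1 and (7.6, 3.2) in frame 2.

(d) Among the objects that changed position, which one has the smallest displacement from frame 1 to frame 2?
the blue square

(moved 0.6)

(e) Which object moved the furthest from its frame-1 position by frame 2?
the orange pentagon

(moved 3.2; next 2.1)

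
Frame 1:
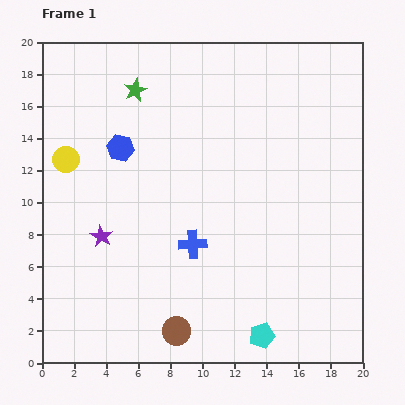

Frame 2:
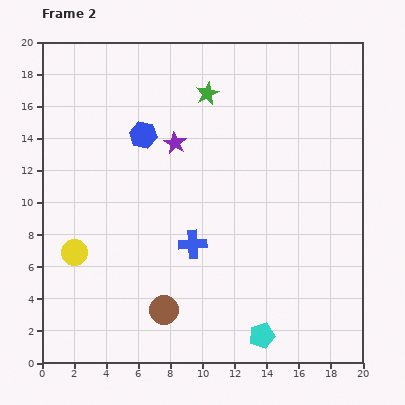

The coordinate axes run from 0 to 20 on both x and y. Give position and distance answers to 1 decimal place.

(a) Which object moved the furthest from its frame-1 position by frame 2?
the purple star

(moved 7.4; next 5.8)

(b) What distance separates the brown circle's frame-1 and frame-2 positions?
1.5

The brown circle moved from (8.4, 2.0) to (7.6, 3.3), a distance of √(0.8² + 1.3²) ≈ 1.5.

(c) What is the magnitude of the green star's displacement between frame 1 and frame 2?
4.5

The green star moved from (5.8, 17.0) to (10.3, 16.8), a distance of √(4.5² + 0.2²) ≈ 4.5.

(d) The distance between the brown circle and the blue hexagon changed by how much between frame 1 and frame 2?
-0.9

Distance in frame 1: 11.9. Distance in frame 2: 11.0.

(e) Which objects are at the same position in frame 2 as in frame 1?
the cyan pentagon, the blue cross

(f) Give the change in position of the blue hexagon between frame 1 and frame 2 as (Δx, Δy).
(1.4, 0.8)

The blue hexagon was at (4.9, 13.4) in frame 1 and (6.3, 14.2) in frame 2.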